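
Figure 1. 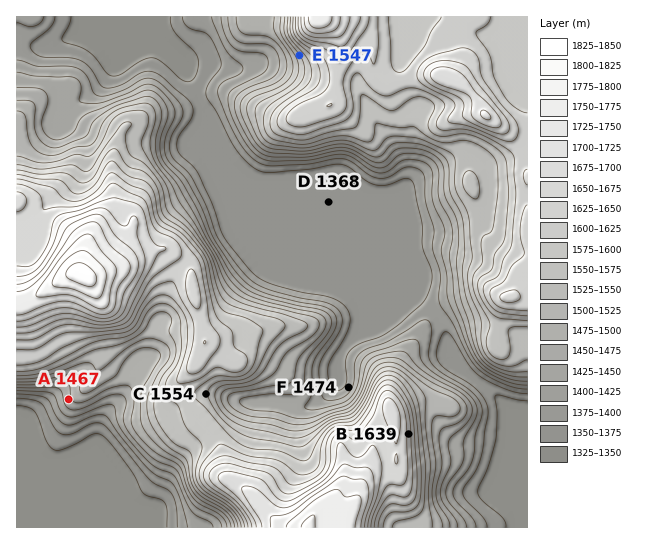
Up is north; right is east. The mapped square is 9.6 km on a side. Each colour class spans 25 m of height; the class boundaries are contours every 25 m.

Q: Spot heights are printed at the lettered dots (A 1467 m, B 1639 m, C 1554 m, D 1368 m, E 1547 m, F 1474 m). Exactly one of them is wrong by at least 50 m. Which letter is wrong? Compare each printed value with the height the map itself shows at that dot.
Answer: F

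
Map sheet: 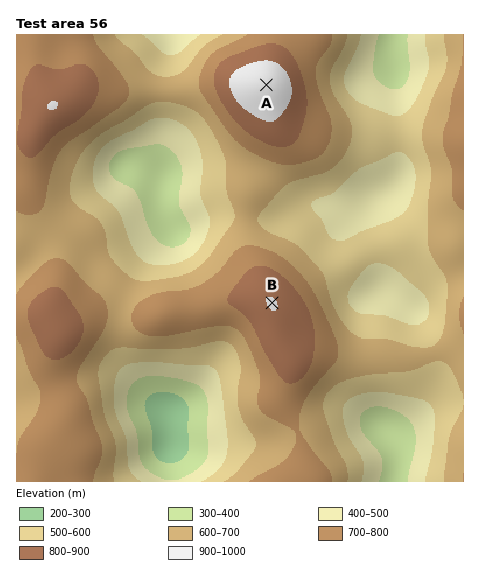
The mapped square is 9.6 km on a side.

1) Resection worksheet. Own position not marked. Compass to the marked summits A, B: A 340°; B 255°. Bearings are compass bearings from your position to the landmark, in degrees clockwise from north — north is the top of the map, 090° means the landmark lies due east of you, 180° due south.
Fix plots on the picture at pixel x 339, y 285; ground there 550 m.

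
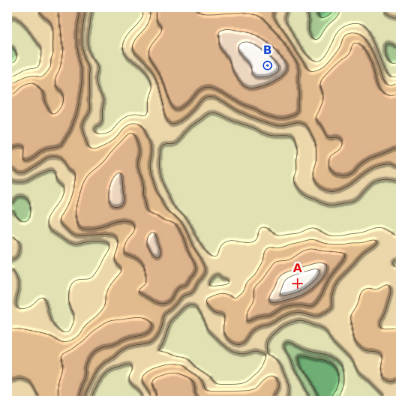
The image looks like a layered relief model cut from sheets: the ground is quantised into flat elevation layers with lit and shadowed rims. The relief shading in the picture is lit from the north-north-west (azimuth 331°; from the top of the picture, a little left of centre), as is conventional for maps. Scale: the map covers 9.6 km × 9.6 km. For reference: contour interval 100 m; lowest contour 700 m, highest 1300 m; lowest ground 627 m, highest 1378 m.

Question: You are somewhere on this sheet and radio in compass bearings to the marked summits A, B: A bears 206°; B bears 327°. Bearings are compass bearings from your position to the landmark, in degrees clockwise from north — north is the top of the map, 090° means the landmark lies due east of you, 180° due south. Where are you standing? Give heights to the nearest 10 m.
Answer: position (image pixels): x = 345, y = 185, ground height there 1010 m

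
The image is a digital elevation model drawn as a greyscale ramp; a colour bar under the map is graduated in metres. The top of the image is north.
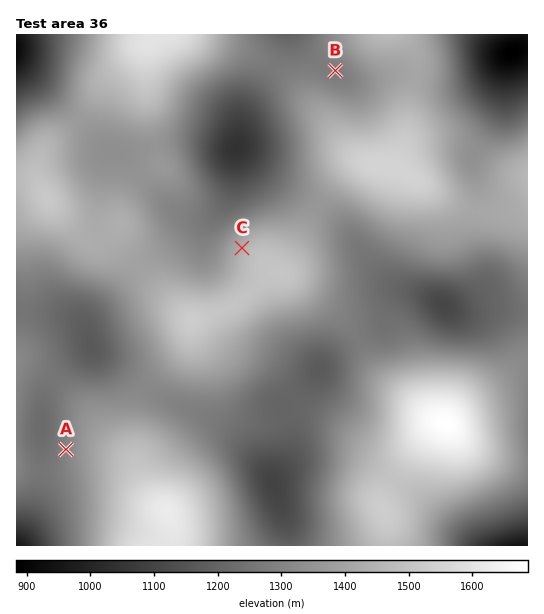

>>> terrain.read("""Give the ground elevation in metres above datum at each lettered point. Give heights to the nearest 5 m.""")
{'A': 1295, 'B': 1275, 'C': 1440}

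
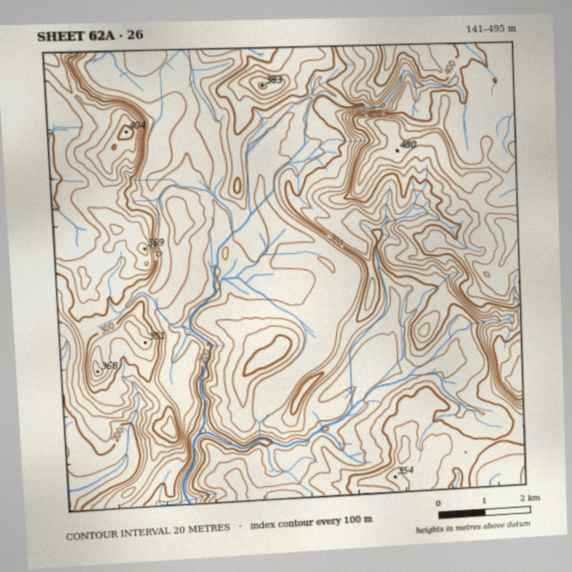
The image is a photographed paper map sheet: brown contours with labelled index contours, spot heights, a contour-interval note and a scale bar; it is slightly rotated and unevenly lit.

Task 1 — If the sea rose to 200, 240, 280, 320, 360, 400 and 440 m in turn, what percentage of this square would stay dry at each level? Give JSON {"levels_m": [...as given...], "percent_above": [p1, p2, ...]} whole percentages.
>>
{"levels_m": [200, 240, 280, 320, 360, 400, 440], "percent_above": [97, 83, 54, 32, 20, 13, 5]}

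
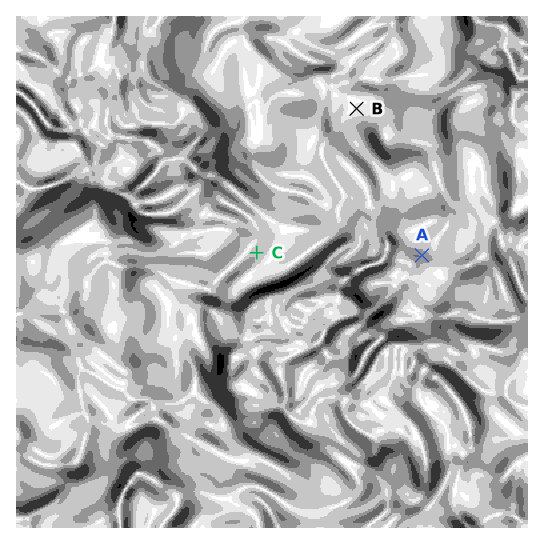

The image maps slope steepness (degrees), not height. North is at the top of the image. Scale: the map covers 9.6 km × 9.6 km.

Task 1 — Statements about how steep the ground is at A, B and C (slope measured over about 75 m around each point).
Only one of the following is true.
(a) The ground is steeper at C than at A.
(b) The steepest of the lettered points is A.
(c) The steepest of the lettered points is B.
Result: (b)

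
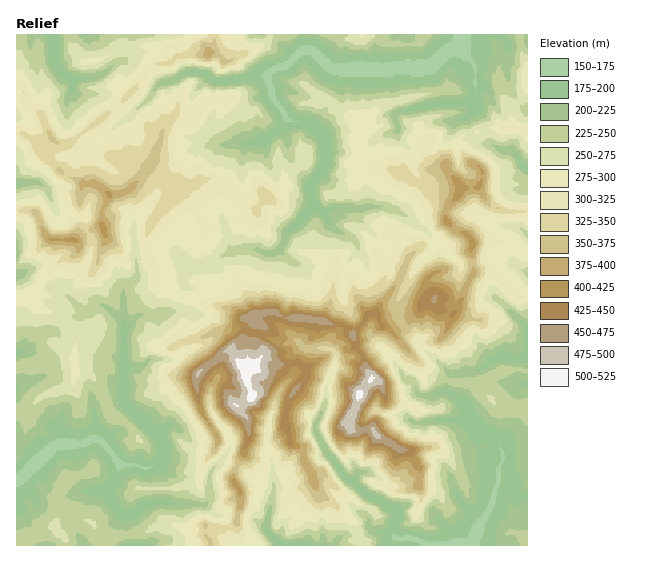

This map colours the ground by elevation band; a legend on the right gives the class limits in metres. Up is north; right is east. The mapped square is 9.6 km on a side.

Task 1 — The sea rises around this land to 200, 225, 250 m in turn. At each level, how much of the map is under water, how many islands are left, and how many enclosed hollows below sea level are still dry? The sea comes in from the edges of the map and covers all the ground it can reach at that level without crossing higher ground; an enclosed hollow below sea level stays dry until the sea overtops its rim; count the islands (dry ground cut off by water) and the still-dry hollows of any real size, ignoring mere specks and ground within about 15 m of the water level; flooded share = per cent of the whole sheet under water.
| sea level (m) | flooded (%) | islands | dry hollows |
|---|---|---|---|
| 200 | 12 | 0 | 0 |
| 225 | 23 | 0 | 0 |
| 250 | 38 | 0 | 0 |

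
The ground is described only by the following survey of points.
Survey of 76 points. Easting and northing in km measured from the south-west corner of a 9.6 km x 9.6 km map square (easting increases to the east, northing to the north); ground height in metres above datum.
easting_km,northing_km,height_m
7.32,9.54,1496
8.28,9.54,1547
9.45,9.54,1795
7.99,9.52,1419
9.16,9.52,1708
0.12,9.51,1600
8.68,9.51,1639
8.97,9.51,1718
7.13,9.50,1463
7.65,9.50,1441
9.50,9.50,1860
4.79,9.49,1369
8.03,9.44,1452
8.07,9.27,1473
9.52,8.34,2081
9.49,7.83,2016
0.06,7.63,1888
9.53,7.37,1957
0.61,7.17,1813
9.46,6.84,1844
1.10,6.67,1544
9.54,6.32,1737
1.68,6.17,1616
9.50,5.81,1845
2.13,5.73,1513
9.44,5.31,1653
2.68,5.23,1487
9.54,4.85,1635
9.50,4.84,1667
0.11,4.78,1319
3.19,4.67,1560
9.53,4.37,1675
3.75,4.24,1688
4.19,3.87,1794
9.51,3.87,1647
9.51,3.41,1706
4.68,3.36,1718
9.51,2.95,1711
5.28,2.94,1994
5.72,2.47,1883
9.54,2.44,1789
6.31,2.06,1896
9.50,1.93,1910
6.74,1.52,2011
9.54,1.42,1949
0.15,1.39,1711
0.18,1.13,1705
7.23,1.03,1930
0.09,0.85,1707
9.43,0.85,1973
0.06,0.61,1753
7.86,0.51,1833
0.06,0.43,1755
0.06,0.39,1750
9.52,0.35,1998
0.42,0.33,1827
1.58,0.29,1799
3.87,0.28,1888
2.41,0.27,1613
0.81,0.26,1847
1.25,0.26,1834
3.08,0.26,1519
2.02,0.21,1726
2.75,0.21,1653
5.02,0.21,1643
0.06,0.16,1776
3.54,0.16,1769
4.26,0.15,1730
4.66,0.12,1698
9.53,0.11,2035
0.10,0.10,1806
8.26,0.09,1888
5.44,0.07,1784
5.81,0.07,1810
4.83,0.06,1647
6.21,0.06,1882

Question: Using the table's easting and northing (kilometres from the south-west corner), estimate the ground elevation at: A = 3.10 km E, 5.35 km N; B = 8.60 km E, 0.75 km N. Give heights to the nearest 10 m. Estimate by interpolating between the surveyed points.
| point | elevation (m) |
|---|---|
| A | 1600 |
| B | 1860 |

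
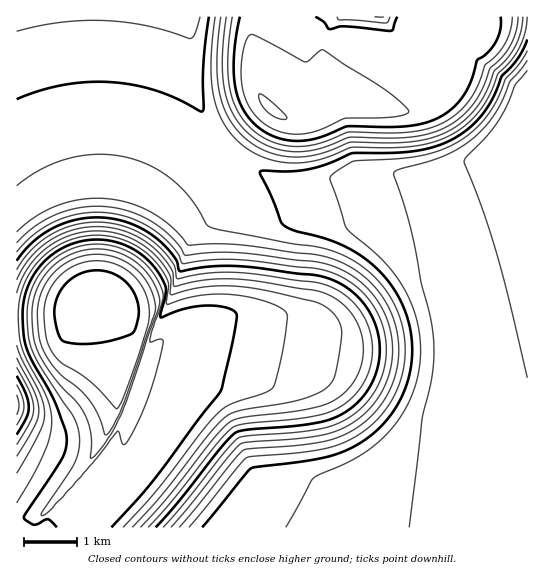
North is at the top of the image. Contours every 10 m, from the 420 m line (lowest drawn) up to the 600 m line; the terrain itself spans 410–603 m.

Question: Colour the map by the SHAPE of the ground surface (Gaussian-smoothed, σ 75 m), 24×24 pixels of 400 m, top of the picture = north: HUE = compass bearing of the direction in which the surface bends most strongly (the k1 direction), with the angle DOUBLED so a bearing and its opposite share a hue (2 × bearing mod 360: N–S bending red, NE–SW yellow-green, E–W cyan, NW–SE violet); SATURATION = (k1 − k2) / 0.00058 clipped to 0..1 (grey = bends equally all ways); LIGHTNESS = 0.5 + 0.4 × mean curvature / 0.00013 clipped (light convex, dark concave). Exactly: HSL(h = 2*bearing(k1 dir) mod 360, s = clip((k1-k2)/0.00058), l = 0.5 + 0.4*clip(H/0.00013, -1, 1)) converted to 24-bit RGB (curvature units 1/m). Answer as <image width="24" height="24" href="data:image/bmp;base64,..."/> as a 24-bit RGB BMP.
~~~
<image width="24" height="24" href="data:image/bmp;base64,Qk32BgAAAAAAADYAAAAoAAAAGAAAABgAAAABABgAAAAAAMAGAAATCwAAEwsAAAAAAAAAAAAA4tHqbbHWiq2so5GWx6S0vJyrmIuSZXx1QGRZQ2RbeX58f4B/f4B/f4B/f4B/f4B/f4B/f4B/f4B/f4B/f39/f39/f39/f39/cH12zqi0LZpLnX6KnoqSx6a0up6pk4eNXXVwPF9WT2xkfX99f4B+foB+foB/f4B/f4B/f4B/f4B/f4B/f4B/f39/f39/f39/noWHbHly5LnFG2U6nIiFnIqQyKexspefiX2HU2xnNlBKWVtFaWlKZ2pLZm5PZnRbdHxyfoB/f4B/f4B/f4B/f39/f39/f39/wZykjHdza2Nh9svKH1VAiIaCp5CWxaOtqI2Wd3B7LSc2XVxIbm5PbnJQa3dQWHRJRGpDW3RhfH9+f4CAf4CAf4CAf39/f39/tIaMtnR7bGRfq5R/ov0wZ3x5g4GBtJefwJupnHONTzhddnyCfoqAhYyBjpaDepVzWYVhRG5XWXNrfn9/f4CAf3+Af3+Af39/TjkmsXtKlI9pe45x+efSCyIogYGAiIODuJiouX+2g3OtkZSymZy1nZ21r6u3pq2qh5yQW4Z7QmtpbXl6f3+Af3+Af3+Af39/ZmRMrrd4l62Dfp6D5t/IAGqGfYCAgYKAiIKDn4mklpCxlJazlZexlpWxsqS8xLS+rqiqeZSXTGx4U2Vwfn+Af3+Af3+Af39/ioqawtG2nLygi6eajJKG/8JcPVNggoKAgoGAgYCAgYCBgICBgIGBfX6Ag4CEt6Sivbezj5afV2aCSFJrfX1/f3+Af3+Af3+AtLS/4efcn7SlhIqJgoGB+eXSBhwth4KFgoGAgYGAgYGBgIGBgIGBfH1/fn+ApqqXv8G0lZWhXFqFR0ZrfHx/f3+Af3+Af3+AtrWo3d7GmZmMg4KEg4KF7OPUAC07q5K3nY+jioaQhYSKg4SJhISKfn6Ih5KTq8CvsrqxlIqdaFR/V0psfX1/f3+Af3+Af3+AuLvA5d/YpZiUg4KEg4WGws+4+MrLBh0tuarEsqnFqKXDoqPCnqDAnpy+sr3Gs7+9qKCnk2+Ta0hza1tzf3+Af3+Af3+Af3+ApbG03dTV3MjVpp60qr7C1+Xc6uThAhcxmJOenpqnm5iplJSoi4ujkY6kqKqupJqZlneCflNvakVlfHZ9f3+Af3+Af3+Af3+AdKKXtr+62tLa29jk193iytHQs6GrGhJISmlSgIVrhIRvf31ud3RqfXxrlIpxi25jek9TakRSeWlzf3+Af3+Af3+Af3+Af3+AQX1cb6B0o7CcuLmut7KqqpCMlllpXCtOMkMrYWhCZ2lEZ2VEYV9CZWZFcWdHa1REbU9Ne29xf3+Af3+Af3+Af3+Af3+Af3+ALVo2O201ZYVIiZFTjntQfVNBYi4wYTlGeHRtdnlodndjdnVjd3VldndleHRnfHdyf35+f3+Af3+Af3+Af3+Af3+Af3+Af3+Ab3xvTGhESFwwVlosWk8tX0c1clhVgHx8goGBgYGBgYGBgYGBgX9/gH9+gH+AgICAgH+Af3+Af3+Af3+Af3+Af3+Af3+Af3+AgYGBgYGBf4B8fn52f314gYB/goGBgoGBgoGBgYGBf3d4bFNKWEkuU1MoSFcuU2NFamVOZmNFY2ZFZW5Sc3pufn9/f3+Af3+AgYGBgYGBgYGBgYKBgoKBgoGBgoGBgoGBgYGBe2x0VCczazYwk3ZWmppncYZTJi0dRT4kV1ItW18uRFclJ0UbNFs2dHx3f3+AgYGBgYGBgYGBgYGBgYGBgYGBgYGBgYGBf3p/VSlNhEVnvKqw1t7j2tnp0sXcd1Sul5m6qqvHubXMuq7CgaR7LWg8JE07dn18gIGBgYGBgYGBgYGBgYGBgYGBgYGBgYGBZ1JwWixjt6O33Ovjobe7joufqZW1q5/PsbXUra/PtrHR283k7d7qn7arKWFYOV5fgIGAgYGAgYGBgYGBgYGBgYGBgYGBgYCARDNbZUyBz9rJrMKngICDg32Cf32Af4OCgYCBgX+AgX+AhYCCw6Wx7N3eY4aOESIigIGAgIGAgYGAgYGAgYGAgYGAgYGAf36AMChPaGGI2+HJmp+Nf4CCgHaLh4KEf4CAgH+AgH6AgXp7goF9hYGA3bGpp0lSO3JagIGAgIGAgIGAgYGAgYGAgYGAgYGAfX1/JyVLZ2mJ3uHElJWHgICAa3h6p4eihYSOhIaRhniRkIh4f4KAf3Z+s5Wm7t3krsLCgICAgIGAgIGAgIGAgYGAgYGAgYCAfXx/JihLZ2yH397AlJOHgICAf4B/Up9nd7bNrLLbzjHTtqief32Be4KEgYJ/zbux6OTd"/>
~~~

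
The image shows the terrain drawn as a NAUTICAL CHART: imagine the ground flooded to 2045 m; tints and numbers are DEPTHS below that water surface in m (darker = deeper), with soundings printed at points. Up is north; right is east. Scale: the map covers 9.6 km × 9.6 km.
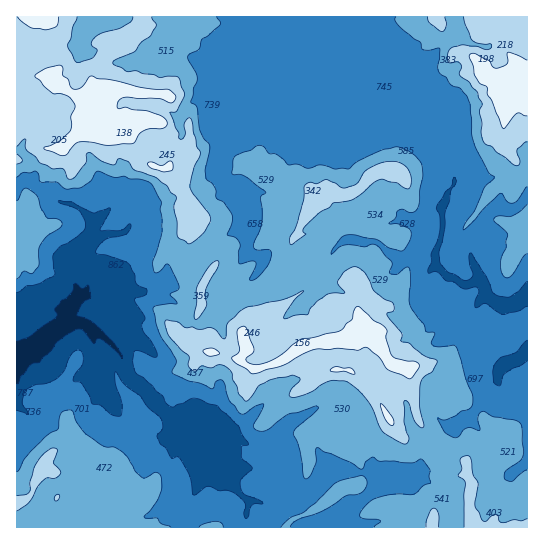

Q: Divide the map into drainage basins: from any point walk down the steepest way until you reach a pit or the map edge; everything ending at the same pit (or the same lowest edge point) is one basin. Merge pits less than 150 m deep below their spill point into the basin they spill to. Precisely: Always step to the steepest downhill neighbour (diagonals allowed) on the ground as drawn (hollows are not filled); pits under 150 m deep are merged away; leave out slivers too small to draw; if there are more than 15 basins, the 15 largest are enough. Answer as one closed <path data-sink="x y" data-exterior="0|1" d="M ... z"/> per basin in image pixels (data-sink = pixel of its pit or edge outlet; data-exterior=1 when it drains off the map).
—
<path data-sink="21 353" data-exterior="0" d="M189 16l-173 1 0 510 454 1 1-46-4-7 0-12-30-15-8-14-9-11-4-9-7-44-18-7-20-31-18 7-27 1-23 7-4-10-19-16-7-10-18 2-9 10-1-5-12-18-16 5-15-1 1-18-14-9-6-14 1-12 7-16 2-20-13-29-3-12-8-7-11 1-16-7-13-29-11 4-25 0-13-3 0-20 5-8 2-7 12-10 18-1 24 6 14 0 11 3 2-2 11-19 0-8-6-13 14-17z"/><path data-sink="527 297" data-exterior="1" d="M471 16l-281 0-3 21-14 17 6 13 0 8-11 19-2 2-11-3-14 0-24-6-18 1-5 3-9 10 0 4-6 12 0 13 4 5 10 1 25 0 12-5 1 8 11 22 16 7 11-1 8 7 3 12 13 29-2 20-7 16-1 12 6 14 14 9-1 18 15 1 16-5 12 18 1 5 9-10 18-2 6 9 20 17 4 10 23-7 27-1 18-7 16 27 6 5 16 6 7 44 4 9 9 11 4 11 34 18 0 12 4 7 0 45 56 1 1-74-10-2-6-5 1-10-4-8-16-1-28-26-8-11-9-29 8-23 26-16 15 4 12 0 19-6 0-159-11-1-13-16 3-44 8-12 0-6-5-2-12 2-9-3-6-5-4-13-4-4 4-13 0-11-7-12z"/><path data-sink="527 351" data-exterior="1" d="M527 321l-18 6-12 0-15-4-26 16-8 23 9 29 8 11 28 26 16 1 4 8-1 10 11 6 5 0z"/>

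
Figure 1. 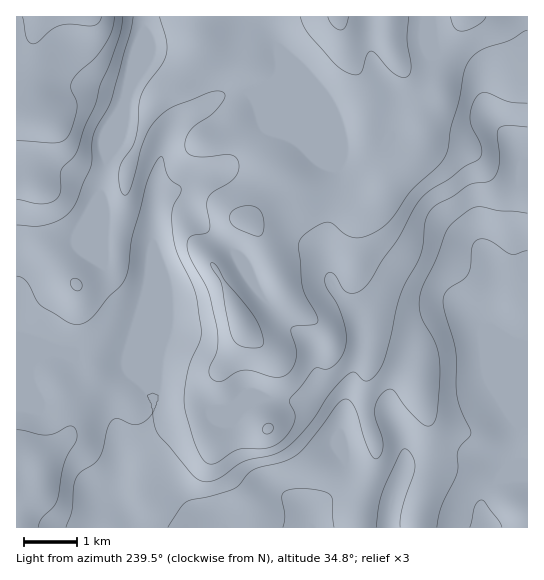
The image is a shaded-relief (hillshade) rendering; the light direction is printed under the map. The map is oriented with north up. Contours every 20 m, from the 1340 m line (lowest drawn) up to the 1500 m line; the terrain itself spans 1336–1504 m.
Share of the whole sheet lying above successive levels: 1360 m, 91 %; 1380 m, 81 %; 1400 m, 71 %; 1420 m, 54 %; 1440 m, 34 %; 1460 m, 8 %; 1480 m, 3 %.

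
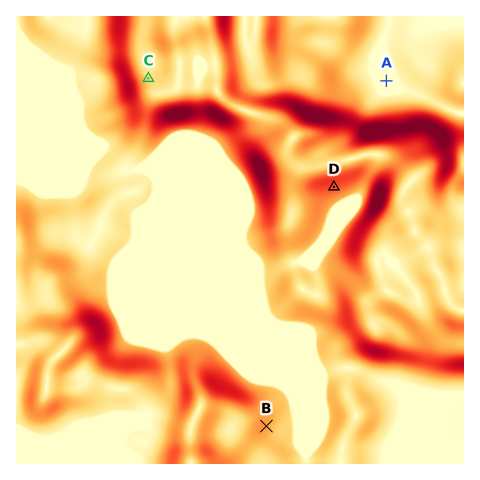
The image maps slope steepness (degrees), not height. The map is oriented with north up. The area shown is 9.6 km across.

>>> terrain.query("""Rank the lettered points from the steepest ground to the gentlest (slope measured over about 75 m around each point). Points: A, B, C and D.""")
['D', 'B', 'C', 'A']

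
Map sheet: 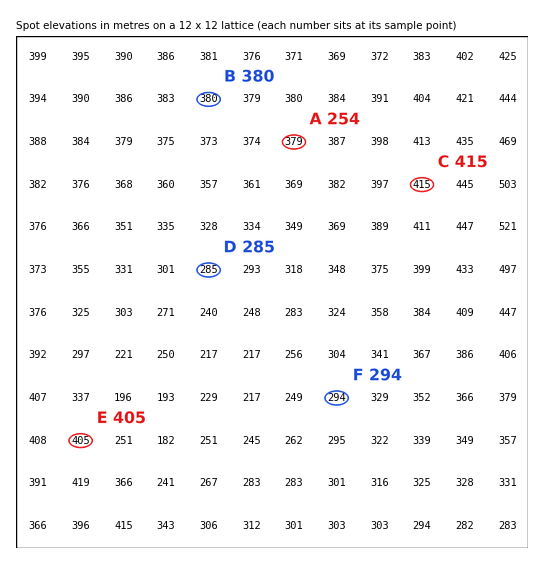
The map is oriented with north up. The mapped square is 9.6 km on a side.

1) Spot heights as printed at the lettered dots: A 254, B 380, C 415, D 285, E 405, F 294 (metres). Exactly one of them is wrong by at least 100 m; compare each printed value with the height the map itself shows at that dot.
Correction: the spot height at A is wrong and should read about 379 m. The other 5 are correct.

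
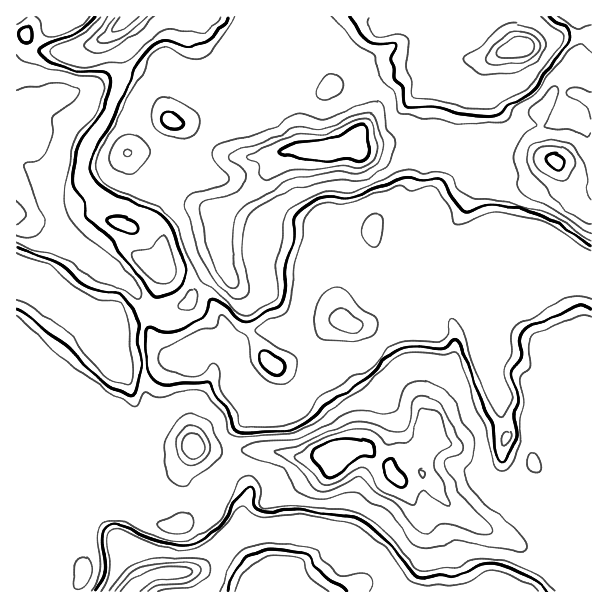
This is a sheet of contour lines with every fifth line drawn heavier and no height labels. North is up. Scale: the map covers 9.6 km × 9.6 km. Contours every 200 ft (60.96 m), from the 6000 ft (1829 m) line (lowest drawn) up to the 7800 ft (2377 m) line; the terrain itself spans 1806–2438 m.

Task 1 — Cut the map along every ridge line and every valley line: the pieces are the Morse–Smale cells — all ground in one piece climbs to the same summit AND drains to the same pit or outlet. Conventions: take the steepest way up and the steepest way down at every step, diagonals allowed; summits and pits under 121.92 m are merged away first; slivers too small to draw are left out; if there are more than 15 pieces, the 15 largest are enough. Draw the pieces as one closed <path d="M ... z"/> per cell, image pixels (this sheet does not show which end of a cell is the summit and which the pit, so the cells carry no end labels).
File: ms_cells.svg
<path d="M456 272l-18 2-22 12-14 3-6 14-16 16-9 5-21 1-8-5-7 4-10 12-3 20-4 7-5 17-15 15-4 10-12 9-22 0-17 8-7 7-4 9 0 15 11-3 29 0 25 7 24 0 15-6 5 1 13-4 12 0 11 12 13 8 3-5 24-7 6-5 15 43 11 11 28 19 12 6 6-1 21-25 6-10 2-14 8-9 2-6 11 3 4-4 9-17 20-21-13-48 14-11 13-4 0-85-5-2-12 0-45 14-50 4-18-18z"/><path d="M434 140l-21 6-35-1-21 3-6-6-16 8-27 1-17-3-7 3-18 23-2 8-9 8-25 15-7 8-1 39 4 15-17 9-15 14-4 10-19 14-12 2-6-3-5 8 1 10-6-5-18 0-9 4-7 8 0 3 5 6 4 13 2 2 23 0 19-4 27 0 3-4 6-4 20 2 18 19 4 15 4 7 22 22 16-1 6-4 6-5 4-10 15-15 5-17 4-7 2-15 4-11 7-6 7-4 8 5 21-1 9-5 18-20 4-6-4-18-22-29-3-7 0-11 5-4 30 2 16-16 12-24 3-10 0-15 6-12z"/><path d="M288 16l-272 1 0 16 8 1 12 15 9 3 29 0 22-9 16-10-2 3 11 24 0 24-17 38-18 25-4 17 0 12 4 9 17 13-5 12 0 11 34 31 26 17 2 12-4 16 0 11-4 4 3 2 16 0 19-14 4-10 15-14 17-9-4-15 0-36-19-10-39-13-15-7-10-9-12-24 37-1 15 4 36-2 16 3 27 0 20-3 13-6 11 2-2-18 1-25 5-9 14-2 11-9-14-11-27-28-9-4-11 5-4-1 23-18z"/><path d="M366 448l-12 0-13 4-5-1-15 6-24 0-25-7-29 0-9 2-2 4 3 8 0 10 13 18-6 18-1 20 46-2 30 2 24 6 19 11 22 19 9 15 4 11 197-1-1-55-15 0-7-4-4 8-13 14-12-6-24-4-39-20-28-19-11-11-4-12-32 0-13-16-12-6z"/><path d="M591 16l-301 0-1 14-23 18 4 1 11-5 9 4 27 28 14 11-11 9-14 2-5 9-1 25 1 15 2 3 32 0 16-8 6 6 21-3 35 1 16-6 5 0 10 8 6-7 4-13 9-42 19-25 28-12 15-1 35-11 31-3z"/><path d="M18 277l-2 1 0 85 10 9 25 36 9 6 8 0 12 7 21 6 13 22 1 12 17 11 11 4 24-1 11-8 16-21 25 8 12 0-1-10 6-15 16-13 12-3-20-20-4-7-4-15-15-17-9-4-14 0-6 4-3 4-27 0-19 4-23 0-5-6-1-9-5-6-34-34-21-12-13-13z"/><path d="M110 34l-8 6-28 12-35-2-11-9-4-7-8 1 0 73 14 2 2 15 0 9-4 10-5 6-7 2 0 63 11 3 92 58 13 11 8 16 12 10 4-5 0-11 4-16-2-12-18-11-42-37 0-11 5-12-17-13-4-9 0-12 4-17 18-25 17-38 0-24z"/><path d="M17 433l-1 76 11 1 11 4 9 0 3-7 7-5 15 2 7-10 8-6 12 2 30 10 1 6-9 21-1 13 21 42 9-6 11-4 24 0 18-4 39-41 0-17 6-18-13-18 0-10-4-10-12 0-25-8-2 6-19 20-12 4-18 0-35-19-19-6-15-1-20 2-12-2z"/><path d="M486 145l-12 0-12 7-18-2-4 5-1 21-6 18-9 16-10 12-6 4-30-2-5 4 1 15 23 29 5 16 14-2 18-10 10-4 12 0 12 10 1-10 5-11-4-10 9-10 9-5 30-1 9-3 9 0 7 6 6 0 11 4 12 19 4 14 15 2 1-62-7-1-13-9-12-11 0-21-2-9-10-6-29-4z"/><path d="M591 34l-31 3-35 11-15 1-28 12-19 25-9 42-9 21 8 3 9 0 12-7 12 0 66 15 6 4 2 9 0 21 12 11 13 9 6 0z"/><path d="M93 488l-12 4-9 12-15-2-7 5-3 7-9 0-11-4-11 0 1 82 114 0 9-11-20-41 1-13 7-17 2-9z"/><path d="M287 528l-24 0-23 2-33 35-13 6-13 2 3 18 210 0-3-10-9-15-31-25-25-9z"/><path d="M21 216l-5 0 1 61 24 5 13 13 21 12 33 33 4-7 7-5 24-2 5 3 0-8 4-7-12-11-8-16-7-7-42-28-39-22z"/><path d="M581 426l-23 21-9 17-4 4-11-3-2 6-8 9-2 14-6 10-11 15-13 13 24 12 24 4 12 6 13-14 4-8 7 4 16 0 0-105z"/><path d="M281 152l-23 5-27 0-16-3-36 2-15-4-37 1 9 20 8 9 20 11 39 13 19 11 8-12 25-15 9-8 6-12 7-8z"/>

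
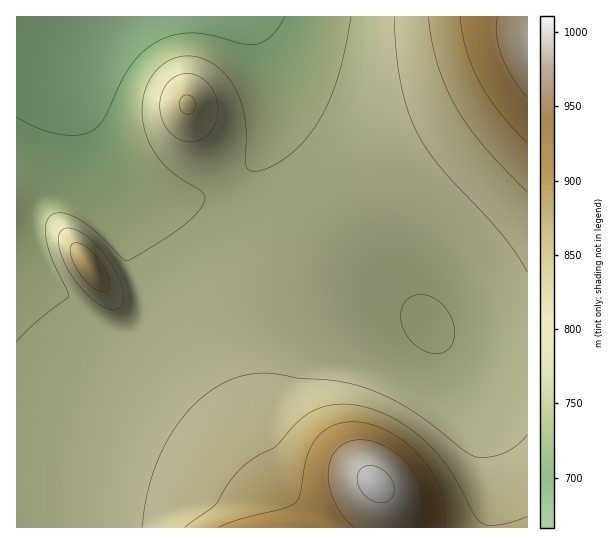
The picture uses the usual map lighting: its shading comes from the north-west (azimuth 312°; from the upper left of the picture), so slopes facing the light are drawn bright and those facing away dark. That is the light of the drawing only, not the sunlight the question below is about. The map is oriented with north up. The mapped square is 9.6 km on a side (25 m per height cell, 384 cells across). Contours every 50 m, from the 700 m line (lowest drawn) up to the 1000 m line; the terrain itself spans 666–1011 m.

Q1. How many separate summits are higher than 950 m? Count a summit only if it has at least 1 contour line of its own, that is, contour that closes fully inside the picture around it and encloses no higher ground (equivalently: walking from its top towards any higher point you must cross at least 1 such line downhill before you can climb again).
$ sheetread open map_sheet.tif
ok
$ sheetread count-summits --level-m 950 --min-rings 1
1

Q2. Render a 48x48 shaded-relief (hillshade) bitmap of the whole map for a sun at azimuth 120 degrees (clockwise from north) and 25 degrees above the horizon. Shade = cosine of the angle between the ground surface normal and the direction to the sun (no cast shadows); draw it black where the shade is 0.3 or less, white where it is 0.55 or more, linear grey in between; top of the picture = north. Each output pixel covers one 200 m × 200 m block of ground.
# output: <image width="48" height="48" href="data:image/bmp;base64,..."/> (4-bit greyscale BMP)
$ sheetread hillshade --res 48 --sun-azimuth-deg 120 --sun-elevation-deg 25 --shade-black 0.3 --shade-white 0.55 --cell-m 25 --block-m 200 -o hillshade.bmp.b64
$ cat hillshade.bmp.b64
<image width="48" height="48" href="data:image/bmp;base64,Qk32BAAAAAAAAHYAAAAoAAAAMAAAADAAAAABAAQAAAAAAIAEAAATCwAAEwsAABAAAAAAAAAAAAAAABEREQAiIiIAMzMzAERERABVVVUAZmZmAHd3dwCIiIgAmZmZAKqqqgC7u7sAzMzMAN3d3QDu7u4A////AHd3d3ZmZlQzIRERIjRVZmd4mrzMy5hmVXd3d3ZmZmVUMyIiM0RERVZ4m8zdy6h2VXd3d3ZmZmZVVURERFVUREVomszdy6h2ZXd3d3ZmZmZVVVVVVVVDM0VnmrzMy5h2Znd3d3ZmZmZlVVVVVVQzIjRXirzMuph2Znd3d3ZmZmZmVVVVVVQyIiNWiau7uodmZnd3d3dmZmZmVVVVVVMiESNGeJqqqYdmZnd3d3dmZmZmZlVVVUMhESNFeJmpmHZmZnd3d3dmZmZmZmZmZUMhESNFZ4mZh3ZmZnd3d3d2ZmZmZmZmZlMiESNFZ4iId2ZmZnd3d3d2ZmZmZmZmZlQyIiNFZ3iHd2ZmZnd3d3d3ZmZmZmZmZmVDMzRVZ3d3d2ZmZnd3d3d3ZmZmZmZmZmZUREVWd3d3d2ZmZnd3d3d3dmZmZmZmZ3ZlVVZnd3d3d2ZmZnd3d3d3d2ZmZmZnd3d3Znd3d3d3d2ZmZnd3d3d3d3ZmZnd3d3d3d3eIiHd3d2ZmZnd3d3d3d3d3d3d3d3d3iIiIiId3d2ZmZnd3d3d3d3d3d3d3d3d4iIiIiId3d3ZmZnd3d3d3d3d3d3d3d3d4iIiIiIh3d3ZmZnd3d3eJmHd3d3d3d3eIiIiIiIh3d3ZmZnd3dmaLyXd3d3d3d3eIiIiIiIh3d3ZmZnd3ZUa+2Xd3d3d3d3eIiIiIiIh3d3dmZnd2UjffyXd3d3d3d3eIiIiIiIh3d3dmZnd1IDruuGZnd3d3d3d4iIiIiIiHd3dmZndjAFvsl2Zmd3d3d3d4iIiIiIh3d3dmZndQAGvKdmZmZ3d3d3d3iIiIiIh3d3d2ZnYwAnqodmZmZnd3d3d3eIiIiIh3d3d2ZoYgBHmHZmZmZnd3d3d3d4iIiId3d3d2ZoYgJXd2ZmZmZ3d3d3d3d3iIiHd3d3d2ZodDRndmZmZnd3d3d3d3d3d3d3d3d3d2ZodlZndmZmZ3d3d3d3d3d3d3d3d3d3dmZoh3d3dmZmZ3d3d3d3d3d3d3d3d3d3dmZnd3d3dmZmZ3iIh3d3d3d3d3d3d3d2ZmZnd3d3ZmZmZ4iZiId3d3d3d3d3d3dmZmZnd3d3ZmZmZ4mqmYd3ZmZ3d3d3d2ZmZmZnd3d3ZmVVV4q7qph3ZmZmZ3dmZmZmZmZnd3d3ZlVEVorMuph3ZmZmZmZmZmZmZmZnd3d3ZlQzNYvNy6h3ZmZmZmZmZmZmZmZnd3d3ZUMhI3rd26h3ZmZmZmZmZmZlZmZnd3d3ZUMQAVnNy6h3ZmZmZmZmZVVVVVZoh3d3ZUIQADe8y5h2ZmZmZmZVVVVVVVVoiHd3ZUMQACaaqph2ZmZmVVVVVVVVVVVYiId3ZkMQACR5mYd2ZmVVVVVVVVVVVVVYiId3dlQhASRniHdmZlVVVVVVVERERVVYiIh3dlQyIjRnd3dmZVVVVVVURERERFVYiIiHd2VDMzRWd2ZmZVVVVVVEREREREVYiIiHd2ZVREVmZmZmVVVVVVRERERERERIiIiId3ZlVVVmZmZmVVVVVUREREREREVQ=="/>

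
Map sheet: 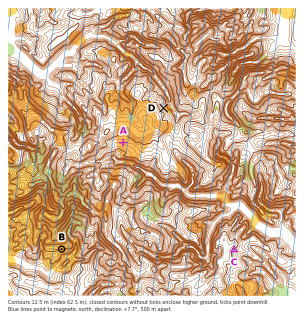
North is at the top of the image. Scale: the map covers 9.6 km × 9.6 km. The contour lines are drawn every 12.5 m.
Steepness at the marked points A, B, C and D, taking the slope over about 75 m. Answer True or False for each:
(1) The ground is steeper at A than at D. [False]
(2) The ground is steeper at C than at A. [True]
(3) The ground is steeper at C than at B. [False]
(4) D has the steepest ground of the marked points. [False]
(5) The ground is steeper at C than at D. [False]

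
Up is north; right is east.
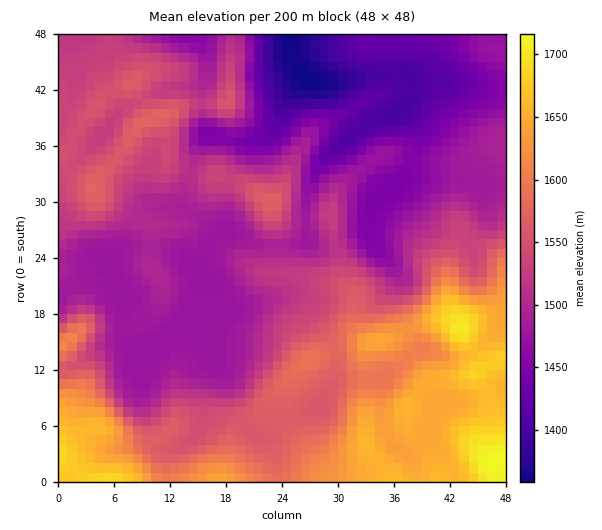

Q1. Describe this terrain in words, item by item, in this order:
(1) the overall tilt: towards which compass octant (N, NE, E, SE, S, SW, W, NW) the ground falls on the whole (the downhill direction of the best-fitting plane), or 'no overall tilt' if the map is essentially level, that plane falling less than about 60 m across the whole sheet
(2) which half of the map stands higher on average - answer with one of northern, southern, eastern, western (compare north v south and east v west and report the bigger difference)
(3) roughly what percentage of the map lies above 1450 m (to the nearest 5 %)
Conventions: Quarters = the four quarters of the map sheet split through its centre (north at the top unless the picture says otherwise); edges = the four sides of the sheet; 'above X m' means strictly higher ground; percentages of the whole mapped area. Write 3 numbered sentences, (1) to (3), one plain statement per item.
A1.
(1) On the whole the ground falls towards the north.
(2) Taken as a whole, the southern half is higher than the northern.
(3) Ground above 1450 m makes up about 85 % of the sheet.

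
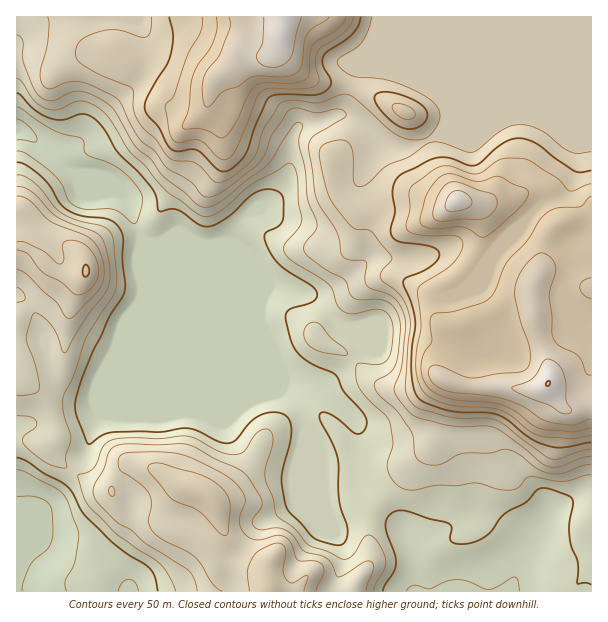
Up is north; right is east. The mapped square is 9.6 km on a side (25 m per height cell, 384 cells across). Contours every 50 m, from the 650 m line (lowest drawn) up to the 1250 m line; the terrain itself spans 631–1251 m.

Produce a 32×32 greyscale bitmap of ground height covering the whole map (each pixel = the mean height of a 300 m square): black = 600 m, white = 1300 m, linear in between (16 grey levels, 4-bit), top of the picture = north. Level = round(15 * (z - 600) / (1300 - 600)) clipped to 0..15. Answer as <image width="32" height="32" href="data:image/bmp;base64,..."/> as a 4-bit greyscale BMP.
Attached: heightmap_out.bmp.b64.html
<image width="32" height="32" href="data:image/bmp;base64,Qk12AgAAAAAAAHYAAAAoAAAAIAAAACAAAAABAAQAAAAAAAACAAATCwAAEwsAABAAAAAAAAAAAAAAABEREQAiIiIAMzMzAERERABVVVUAZmZmAHd3dwCIiIgAmZmZAKqqqgC7u7sAzMzMAN3d3QDu7u4A////ABIiMiNFZ3iIdmUyIiIiIzMRIjI0Vnd4h3VVQyMiIiMzERIzRWd3d4ZERUMzMzIiMxESNVZ3eHVUMzQzMzMzIjQRE1Zmd4h1QzM0QzMzMzI0ESRmZ4iIdUMzNERERERDNCNEVneId2VDMzRFVVVVRVREREZ3dmVVQzM0RVZVVWd3RVQ0RFVDREMzM0VmZmaJqUVTIiIjIjRDMzNFZ3d5vMxVQyIiIiIiMzM0V4mqvM3cZVMiIiIiIiIzRWeszM3e3GVUIiIiIiIjNERXvLu7zdxVVTIiIiIiI0RERqu7u8zMVWVCIiIiIjREREaru7vMzGZmUyIiIiIzRERGq7u7zMxWd2QiIiIiIzRWaKqqvMzMZ4h1IiIiIiNFZ4iaqqvMzHiIdCIiIiI1Vmd4iaqrzLt3d2QiIiIjRWZ3iZmqqry7d2VDIzNDMzRWeIm7u7qru3YyIiM0VTM0Z4iJvN3LqrtUIhEjVndUNGiIiavMu7qqQiIiNWeJhkRoh4iaqaqpmCEiI1aJmpdVeId3iIiZmYgSIjRomquoZWd3eId3iIh3I0NFeau7uXZmd5qYd3d3d0VVVomqzLqIiHiZh3d3d3dWd3iImszLu6iIh3d3d3d3VneIiJq83dyod3d3d3d3d1Z3iIiJrN3duYh3d3d3d3dmd3d4iavN7cuod3d3d3d3"/>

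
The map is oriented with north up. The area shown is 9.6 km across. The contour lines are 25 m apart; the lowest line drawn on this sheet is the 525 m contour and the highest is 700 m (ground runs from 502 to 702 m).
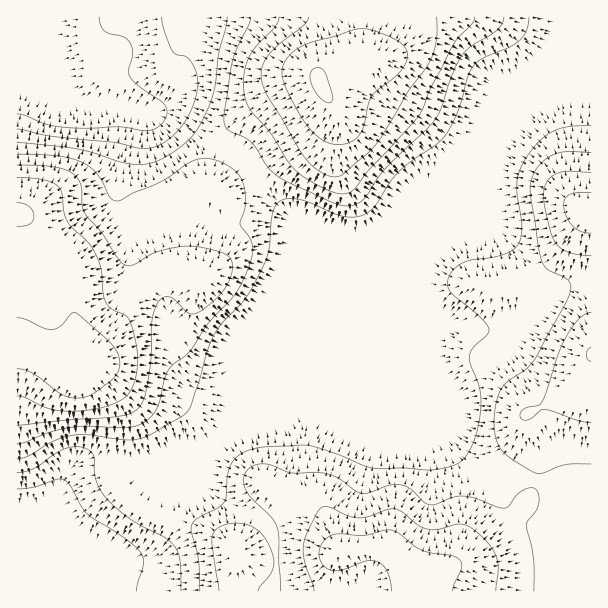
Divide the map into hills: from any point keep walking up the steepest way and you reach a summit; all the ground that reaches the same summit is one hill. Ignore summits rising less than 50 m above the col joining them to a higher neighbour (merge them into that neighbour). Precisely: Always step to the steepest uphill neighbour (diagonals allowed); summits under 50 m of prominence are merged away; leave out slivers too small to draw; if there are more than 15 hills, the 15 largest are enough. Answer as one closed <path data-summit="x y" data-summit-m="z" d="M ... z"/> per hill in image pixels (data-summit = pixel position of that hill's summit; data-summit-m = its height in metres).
<path data-summit="339 552" data-summit-m="664" d="M311 415l-17 0-28 12-36 7-32 14-34 3-20 9-18 3-16-3-27 2-15 9-20 45-12 18-9 8-3 1 9 4 13 13 4 10 1 22 539-1-37-94-8-15-66-13-15-11-20-22-40-16-78 0z"/><path data-summit="320 83" data-summit-m="702" d="M591 16l-574 0-1 71 20 7 18 0 33 12 27 0 30 8 26 1 36 24 18 9 15 4 11 12 18 28 24 24 2 9-4 6-4 30-48 116 0 15-10 22 0 2 165-164 69-30 26-4 2-2 0-40 9-45 3-6 38-41 12-8 9-3 18 6 13-1z"/><path data-summit="86 357" data-summit-m="689" d="M18 88l-2 1 0 454 7 1 4-2 9-8 12-18 8-16 10-24 8-10 16-6 20 0 9 3 25-3 18-9 39-5 16-11 17-31 4-12 0-15 45-107 11-51-26-27-18-28-11-12-15-4-18-9-36-24-26-1-30-8-27 0-33-12-18 0z"/><path data-summit="591 212" data-summit-m="660" d="M561 73l-21 11-38 41-3 6-9 45 2 45 44 54 8 15-2 15-20 17-19 9-17 0-24-6-18 0-9 3-204 86-7 6-7 15-9 8 26-10 32-6 28-12 17 0 15 5 82 1 36 15 20 22 15 11 66 13 8 15 38 95 1-512-13-1z"/>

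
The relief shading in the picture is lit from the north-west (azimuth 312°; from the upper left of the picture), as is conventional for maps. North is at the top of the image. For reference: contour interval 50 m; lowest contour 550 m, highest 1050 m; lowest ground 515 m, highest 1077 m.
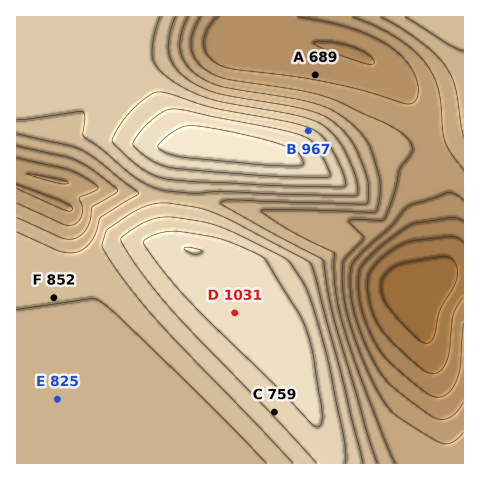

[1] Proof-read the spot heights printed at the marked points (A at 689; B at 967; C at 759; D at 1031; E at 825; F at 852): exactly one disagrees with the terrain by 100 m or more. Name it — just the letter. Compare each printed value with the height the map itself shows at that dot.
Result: C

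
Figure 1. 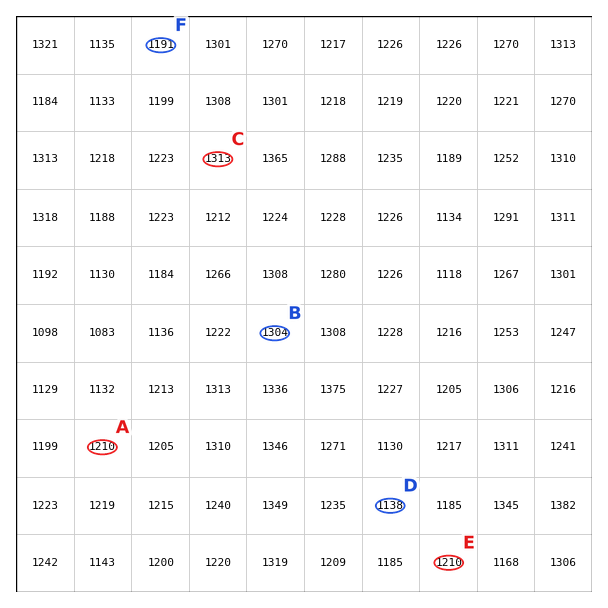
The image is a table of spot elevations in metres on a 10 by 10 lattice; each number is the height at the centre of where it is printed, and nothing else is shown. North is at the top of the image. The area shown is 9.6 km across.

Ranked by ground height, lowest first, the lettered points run A B C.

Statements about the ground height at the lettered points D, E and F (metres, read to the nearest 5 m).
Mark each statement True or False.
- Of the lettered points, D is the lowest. True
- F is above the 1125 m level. True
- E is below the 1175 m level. False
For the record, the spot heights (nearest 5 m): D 1140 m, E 1210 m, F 1190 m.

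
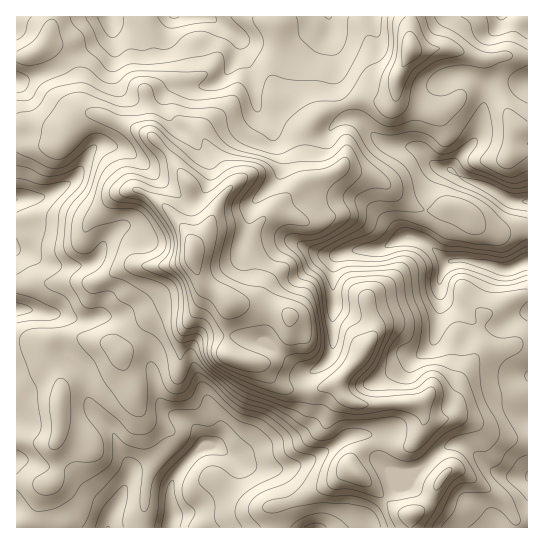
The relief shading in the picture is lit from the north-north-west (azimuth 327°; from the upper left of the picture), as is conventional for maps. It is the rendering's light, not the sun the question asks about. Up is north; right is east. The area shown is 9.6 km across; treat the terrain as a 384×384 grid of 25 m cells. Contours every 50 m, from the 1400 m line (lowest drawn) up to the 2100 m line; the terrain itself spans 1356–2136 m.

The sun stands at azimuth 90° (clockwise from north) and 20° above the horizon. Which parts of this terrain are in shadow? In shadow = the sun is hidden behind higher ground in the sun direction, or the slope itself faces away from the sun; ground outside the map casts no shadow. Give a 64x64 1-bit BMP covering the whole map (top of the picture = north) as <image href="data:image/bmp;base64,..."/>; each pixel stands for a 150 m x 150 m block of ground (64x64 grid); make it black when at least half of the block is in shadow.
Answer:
<image width="64" height="64" href="data:image/bmp;base64,Qk0+AgAAAAAAAD4AAAAoAAAAQAAAAEAAAAABAAEAAAAAAAACAAATCwAAEwsAAAIAAAAAAAAA////AAAAAAAAAAAAAAYAAAAAAAAABgAAAAAAAAAAAAAAAAAAAAAAAAAACAAAAAAAAAAAAAAAAAAAAAAAAAAAAAAAAAACAAAAAAAAAAMAAAAAAAAAAAAAAAAAAAAAAAAAAAAAAAAAAAAAAAAAAAAAAAAAAAAAAAAAAAAAAAAAAAAAAAAAAAAAAAAAAOAAAAAAAAAB4AAAAAAAAAHgAAAAAAAAA+AAAAAAAAAHwAAAAAAAAAeAAIAAAAAAB4AAgAAAAAATgACAAAAAADGAAIAAAAAAOAAAAAAAAAA4AAAAAAAAADwAAAAAAAAAPAAAwAAAAAB8AACABgAAAHwAAIAGAAAAfAAAAAAAAAA4AAAAAAAAAPgAAAAAAAAB+AAAAAAAAAH4AAAAAAAGAfgAAAAAAAYB8AAAAAAABgHgAAAAAAAAAcAAAAAAAAABgAAAAAAAAOAAAAAAAAAD4AAAAAAAAAHgAAAAAAAAAOAAAAAAAAAAQAAAAAAAAAAAAAAAAAAAAAOAAAAAAAAAAwAAAAAAAAAAAAAAAAAAAAAAAAAAAAAAAAAAAAAAAAAAAAAAAAAAAAAAAAAAAAAAAAAAAAAAAAAAAAAAAAAAAAAAAAACAAAAAAAAAAYAAAAAAAAABwAAAAAAAAAHAAAAAAAAAAeAAAAAAAAABwAAAAAAAAAHAAAAAAAAAAYAAA=="/>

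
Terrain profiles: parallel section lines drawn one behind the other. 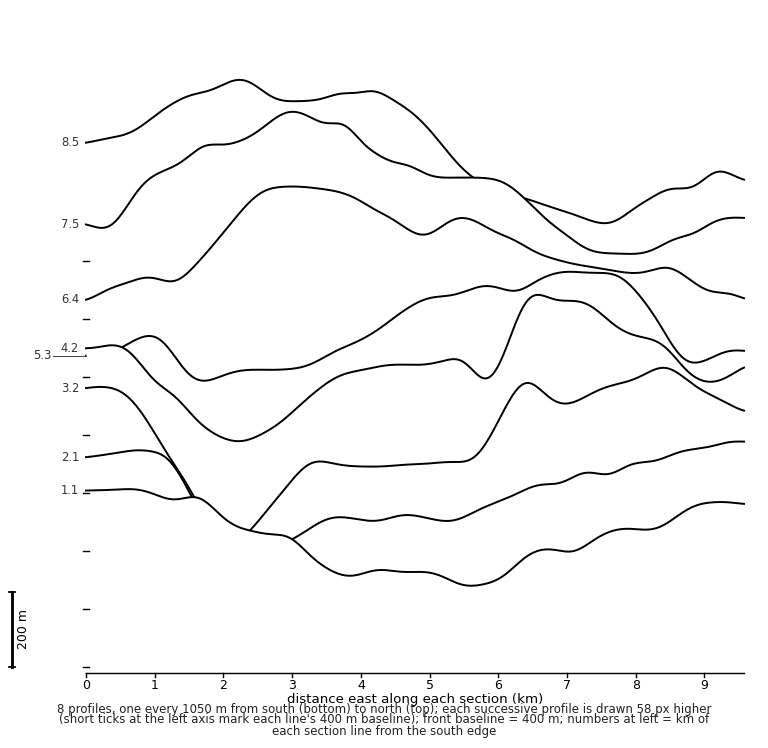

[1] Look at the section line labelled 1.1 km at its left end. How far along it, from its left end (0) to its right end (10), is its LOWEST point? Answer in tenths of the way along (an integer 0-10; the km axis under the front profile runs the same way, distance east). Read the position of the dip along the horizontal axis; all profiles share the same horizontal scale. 6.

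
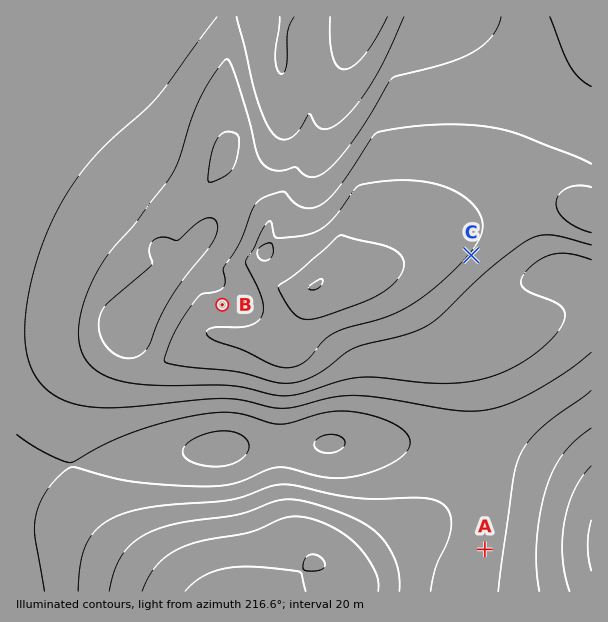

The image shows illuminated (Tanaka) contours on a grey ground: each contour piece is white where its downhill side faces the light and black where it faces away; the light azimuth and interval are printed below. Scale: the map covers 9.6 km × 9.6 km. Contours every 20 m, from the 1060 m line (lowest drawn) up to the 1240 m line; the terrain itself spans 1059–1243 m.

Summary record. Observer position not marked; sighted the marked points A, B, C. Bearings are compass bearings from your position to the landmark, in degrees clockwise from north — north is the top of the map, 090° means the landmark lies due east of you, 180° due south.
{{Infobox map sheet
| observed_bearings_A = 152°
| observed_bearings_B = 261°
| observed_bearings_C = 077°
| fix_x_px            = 344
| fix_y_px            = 285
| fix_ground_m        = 1070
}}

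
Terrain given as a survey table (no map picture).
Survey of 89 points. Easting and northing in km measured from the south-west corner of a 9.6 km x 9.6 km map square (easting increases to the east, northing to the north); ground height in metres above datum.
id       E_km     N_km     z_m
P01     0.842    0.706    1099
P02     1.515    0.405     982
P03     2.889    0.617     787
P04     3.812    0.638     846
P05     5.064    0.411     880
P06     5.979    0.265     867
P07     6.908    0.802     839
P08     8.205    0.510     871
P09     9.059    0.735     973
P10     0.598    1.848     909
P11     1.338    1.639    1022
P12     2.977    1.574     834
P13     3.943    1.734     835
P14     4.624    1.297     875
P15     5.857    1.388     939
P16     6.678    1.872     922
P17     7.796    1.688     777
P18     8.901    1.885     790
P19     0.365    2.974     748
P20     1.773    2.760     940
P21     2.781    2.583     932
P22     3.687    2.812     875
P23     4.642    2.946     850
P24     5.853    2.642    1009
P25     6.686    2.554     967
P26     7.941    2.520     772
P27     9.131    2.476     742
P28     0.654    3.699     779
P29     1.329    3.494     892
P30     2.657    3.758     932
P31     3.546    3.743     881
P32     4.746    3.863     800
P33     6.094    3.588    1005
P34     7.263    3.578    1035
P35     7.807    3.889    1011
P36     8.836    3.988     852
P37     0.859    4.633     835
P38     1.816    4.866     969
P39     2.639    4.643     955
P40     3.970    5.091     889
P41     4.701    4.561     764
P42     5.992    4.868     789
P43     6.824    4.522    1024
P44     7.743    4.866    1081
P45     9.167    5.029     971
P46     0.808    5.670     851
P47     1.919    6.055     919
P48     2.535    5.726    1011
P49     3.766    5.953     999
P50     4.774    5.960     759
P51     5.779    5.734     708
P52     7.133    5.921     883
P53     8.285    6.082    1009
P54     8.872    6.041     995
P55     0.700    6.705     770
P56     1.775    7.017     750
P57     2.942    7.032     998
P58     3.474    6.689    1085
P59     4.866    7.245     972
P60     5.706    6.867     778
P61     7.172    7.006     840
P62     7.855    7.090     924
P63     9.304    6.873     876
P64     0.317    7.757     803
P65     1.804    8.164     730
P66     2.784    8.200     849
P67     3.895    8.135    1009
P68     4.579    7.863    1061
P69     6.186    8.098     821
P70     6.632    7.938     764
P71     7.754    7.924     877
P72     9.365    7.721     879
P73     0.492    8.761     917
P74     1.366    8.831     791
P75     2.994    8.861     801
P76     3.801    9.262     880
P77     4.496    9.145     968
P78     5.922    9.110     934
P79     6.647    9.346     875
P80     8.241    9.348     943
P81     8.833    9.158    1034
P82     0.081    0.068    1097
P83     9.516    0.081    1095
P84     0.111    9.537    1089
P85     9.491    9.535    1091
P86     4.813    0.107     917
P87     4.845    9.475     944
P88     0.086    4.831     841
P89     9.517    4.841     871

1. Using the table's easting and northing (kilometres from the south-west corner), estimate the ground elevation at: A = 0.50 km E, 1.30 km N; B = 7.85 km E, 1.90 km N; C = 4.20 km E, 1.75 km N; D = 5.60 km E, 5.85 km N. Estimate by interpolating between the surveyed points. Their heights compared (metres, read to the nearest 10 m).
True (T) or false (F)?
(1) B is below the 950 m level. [T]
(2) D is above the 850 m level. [F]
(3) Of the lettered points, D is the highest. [F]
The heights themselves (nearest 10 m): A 1010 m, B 770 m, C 850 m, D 700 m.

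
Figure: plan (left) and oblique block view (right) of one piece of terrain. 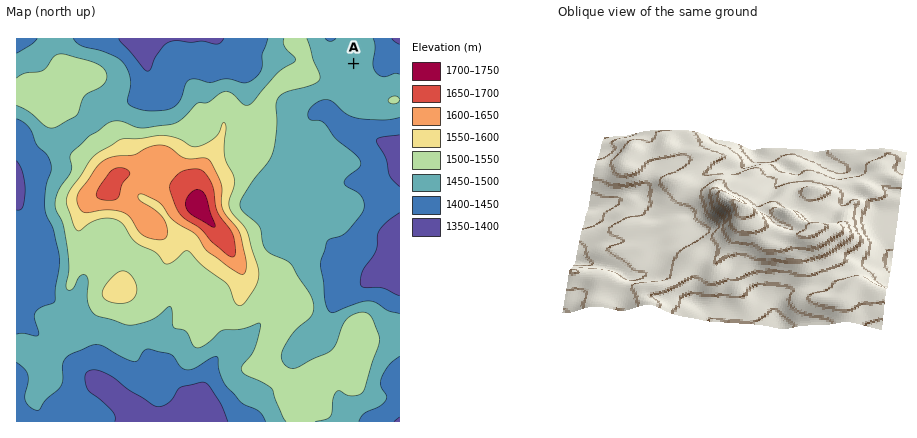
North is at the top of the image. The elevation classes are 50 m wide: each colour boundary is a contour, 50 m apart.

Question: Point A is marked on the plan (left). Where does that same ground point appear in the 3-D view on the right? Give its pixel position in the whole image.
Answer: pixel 604 295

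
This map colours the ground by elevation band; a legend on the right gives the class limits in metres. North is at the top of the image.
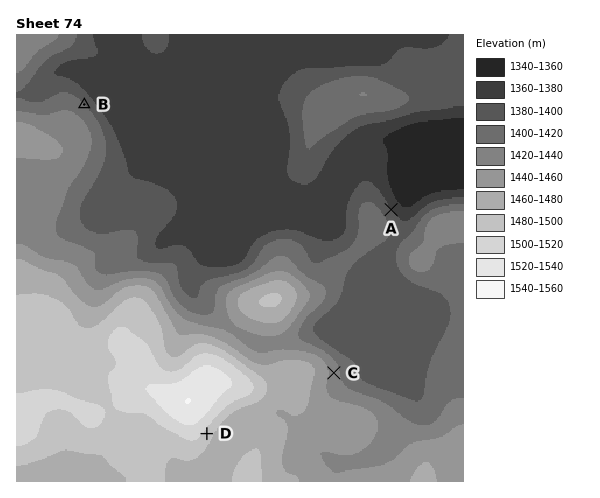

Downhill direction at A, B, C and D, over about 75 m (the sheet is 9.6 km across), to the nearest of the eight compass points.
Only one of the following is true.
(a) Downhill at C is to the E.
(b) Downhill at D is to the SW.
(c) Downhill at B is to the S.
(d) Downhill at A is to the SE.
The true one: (a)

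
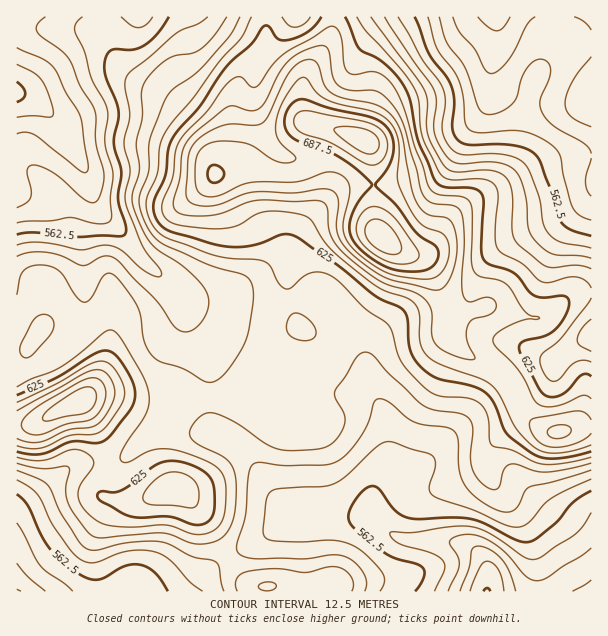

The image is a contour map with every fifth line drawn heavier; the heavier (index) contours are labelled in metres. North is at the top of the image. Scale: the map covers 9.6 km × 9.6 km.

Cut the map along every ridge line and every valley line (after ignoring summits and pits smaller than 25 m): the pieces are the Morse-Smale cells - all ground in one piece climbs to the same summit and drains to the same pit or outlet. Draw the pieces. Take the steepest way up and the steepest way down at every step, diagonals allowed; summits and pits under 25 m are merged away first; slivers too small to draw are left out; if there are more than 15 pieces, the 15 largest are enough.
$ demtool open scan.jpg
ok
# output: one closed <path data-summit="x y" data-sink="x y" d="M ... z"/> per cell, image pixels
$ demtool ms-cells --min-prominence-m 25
<path data-summit="381 237" data-sink="486 591" d="M387 242l-3 16-17 26-20 20-26 20-12 6-10-2-8 4-21 25-19 34-14 6-27 2 0 20 2 12 6 5 18 9 14 14 34 53 9 8 3 1-8 1-9 4-24 16-24 12-2 3 1 6 8 10 16 13 66-3 12 1 3 8 256 0 1-164-13-1-15 5-15 0-18-11-8-10-12-27-6-7-10-9-31-16-14-14-4-6 0-18-4-20-12-27-8-8-14-5z"/><path data-summit="381 237" data-sink="17 92" d="M210 16l-193 0-1 77 20 9 19 17 31 54 8 28 6 11 24 22 18 26 16 12 22 25 6 12 4 24 16 26 4 9 0 30 20 0 16-4 8-7 16-30 21-25 8-4 15 0 33-24 20-20 11-15 8-18 0-8-8-10-4-11-2-36-24 0-9 4-32 31 6-6 7-14 0-19-2-9-7-9-24-7-16-11-9-15-9-29 0-18 5-18 0-13-13-15z"/><path data-summit="381 237" data-sink="495 17" d="M591 16l-94 0 1 25-8 34 0 23-3 9-21 27-15 27-10 9-13 6-36 8-15 0-4 2 1 36 4 11 15 14 29 12 8 8 12 27 4 20 0 18 4 6 14 14 37 21 10 11 17 33 14 11 7 4 15 0 15-5 13-1z"/><path data-summit="80 402" data-sink="17 92" d="M21 94l-5 1 0 330 10 1 12-4 54-26 24 0 30 7 22 0 9-5 32 0 1-30-4-9-16-26-4-24-6-12-10-12-28-25-18-26-24-22-6-11-8-28-31-54-19-17z"/><path data-summit="363 140" data-sink="495 17" d="M495 16l-162 0-2 20-6 12-18 24-5 12 0 27 4 9 5 4 22 4 32 12 7 10 2 36 48-8 19-8 10-9 12-23 24-31 3-9 2-33 6-24z"/><path data-summit="171 488" data-sink="17 591" d="M104 462l-24 1-9 3-55 46 0 79 178 1 14-20 20-15-18-33-23-29-10-7-9 0-18 10-18 4-27-4-2-4z"/><path data-summit="171 488" data-sink="486 591" d="M165 432l-18 6-24 20-19 4-1 32 2 4 27 4 18-4 18-10 9 0 10 7 23 29 18 34 35-20 16-12 9-4 8-1-3-1-9-8-25-41-23-26-17-9-10-3z"/><path data-summit="363 140" data-sink="17 92" d="M332 16l-121 1 34 21 11 12 2 16-5 18 0 18 6 21 6 14 11 14 11 6 18 5 11 8 4 12 0 19-4 8 1 2 16-17 15-8 25-1 0-27-5-14-12-8-45-12-5-4-4-9 0-27 5-12 15-19 9-17z"/><path data-summit="80 402" data-sink="17 591" d="M80 402l-42 20-22 4 1 85 54-45 9-3 19 0 5-2-7-30-11-21z"/><path data-summit="80 402" data-sink="486 591" d="M116 396l-24 0-12 5 17 30 8 31 18-4 20-18 13-7 9-1 51 2-5-6-2-30-32 0-9 5-22 0z"/><path data-summit="381 237" data-sink="17 591" d="M228 558l-20 14-13 20 71-1 0-5-12 0-6-3-10-10z"/><path data-summit="381 237" data-sink="17 92" d="M320 583l-53 3-1 5 68 0-2-7z"/>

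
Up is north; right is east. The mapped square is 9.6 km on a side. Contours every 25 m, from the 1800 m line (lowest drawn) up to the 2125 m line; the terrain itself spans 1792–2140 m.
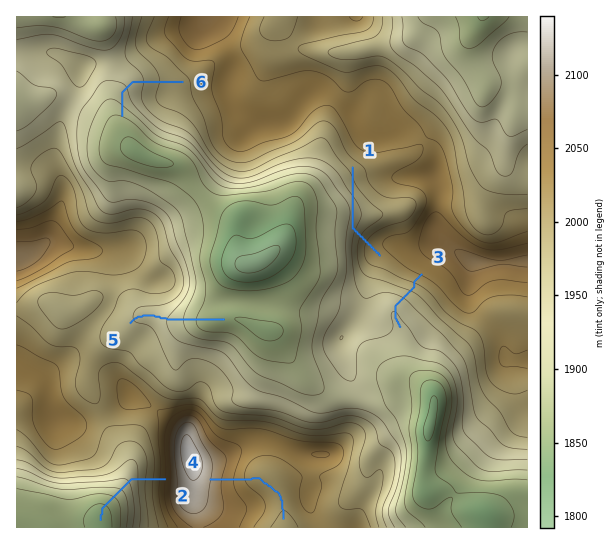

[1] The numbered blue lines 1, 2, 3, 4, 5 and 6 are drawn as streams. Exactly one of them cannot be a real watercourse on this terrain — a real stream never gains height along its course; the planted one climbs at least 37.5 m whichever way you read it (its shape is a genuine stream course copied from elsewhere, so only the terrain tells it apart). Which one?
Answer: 1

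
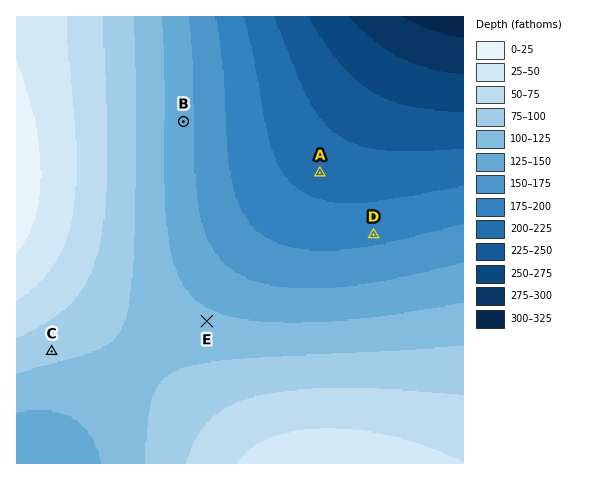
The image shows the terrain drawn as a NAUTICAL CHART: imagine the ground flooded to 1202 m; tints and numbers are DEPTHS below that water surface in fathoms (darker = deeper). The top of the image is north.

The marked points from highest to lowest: C E B D A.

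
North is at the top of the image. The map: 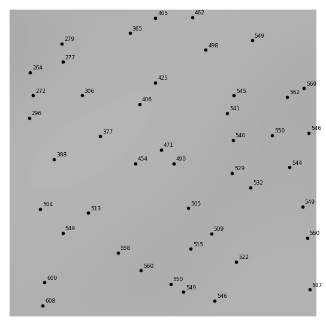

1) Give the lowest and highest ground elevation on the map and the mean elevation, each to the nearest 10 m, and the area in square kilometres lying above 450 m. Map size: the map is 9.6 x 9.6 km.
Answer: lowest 260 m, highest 620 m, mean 490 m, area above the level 66.6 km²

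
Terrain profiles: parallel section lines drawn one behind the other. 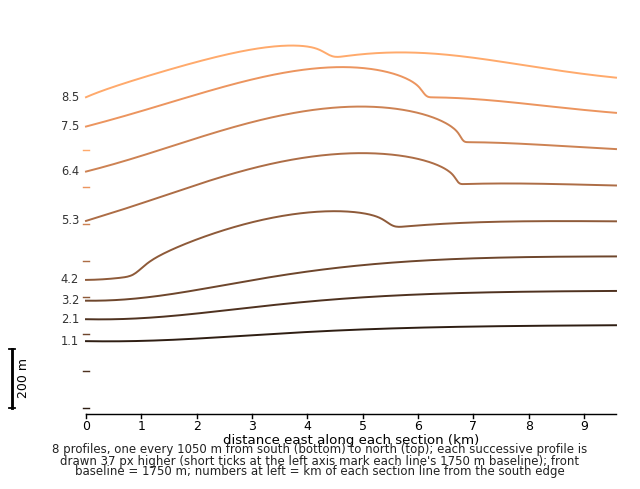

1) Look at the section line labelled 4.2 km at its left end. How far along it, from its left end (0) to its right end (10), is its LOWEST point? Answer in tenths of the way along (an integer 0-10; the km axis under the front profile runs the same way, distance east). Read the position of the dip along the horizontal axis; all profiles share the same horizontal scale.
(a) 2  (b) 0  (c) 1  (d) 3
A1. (b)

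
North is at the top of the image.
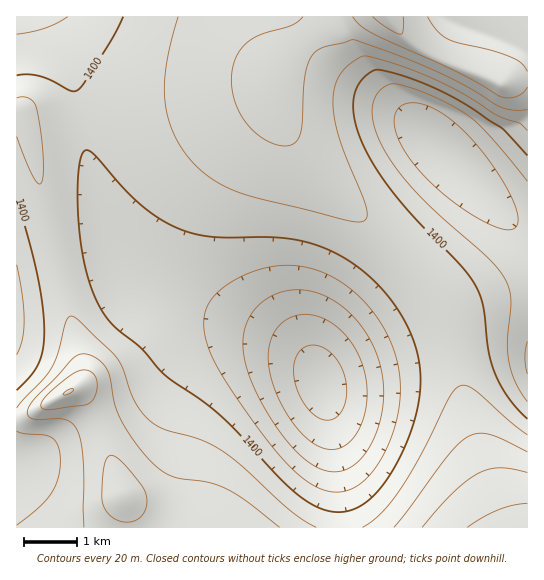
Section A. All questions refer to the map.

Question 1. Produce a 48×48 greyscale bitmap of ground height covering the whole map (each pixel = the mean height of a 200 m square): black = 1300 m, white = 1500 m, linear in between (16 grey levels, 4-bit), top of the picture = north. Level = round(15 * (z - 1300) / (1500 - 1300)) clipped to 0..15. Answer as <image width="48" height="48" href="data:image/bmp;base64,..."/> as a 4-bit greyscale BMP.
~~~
<image width="48" height="48" href="data:image/bmp;base64,Qk32BAAAAAAAAHYAAAAoAAAAMAAAADAAAAABAAQAAAAAAIAEAAATCwAAEwsAABAAAAAAAAAAAAAAABEREQAiIiIAMzMzAERERABVVVUAZmZmAHd3dwCIiIgAmZmZAKqqqgC7u7sAzMzMAN3d3QDu7u4A////AJmaqrvMzMzMzMzLu6qZmIiZqrzM3d7u7pmZqrvMzMy7u7u7uqmYiIiImqvMzd3e7pmZqrvN3Mu7u7u7qpmHd3d4iau8zN3d3YmZmrzN3Mu7u7uqqYh3ZmZ3iZq7zM3d3YiZmrzNzLu7qqqqmIdmVVVneJqrvMzN3IiZmrzMy7uqqqqZiHZlVEVWeImqu8zMzIiJmrvMy6qqqqmYh2ZURERVZ4mqu7vMu4iZmrvMu6qpmZmId2VDMzNFZ4iaq7u7upmZmrvLuqmZmZiHdlQzIiNEVniZqru6qpqqqru7qpmZmIh3ZUQyIiI0VniZqqqqmau7u7y7qZmYiId2ZUMiESI0VniJmqqpiJvNzMy6qZiIiHdmVDMhERI0VneJmZmYh4q93dy6mYiIh3dlVDIhERI0VmeJmZmYdnir3dy6mIiHd3ZlQzIRERI0VmeImZmHZXeKvMy6mIh3d2ZVQyIRERI0VmeImZiHZWeJq7upiId3dmZUQyIRESI0VneImZiHZWeJqqqZiHd3dmVUQyIhEiM0VneImYh3ZWd4mqmYh3d3ZmVUQzIiIiNFZniImYh2ZWd4mZmId3d3ZmVUQzMiIzRFZ3iImYh2ZWd4mZiHd3d2ZmVVRDMzM0RWZ4iJmIh3ZWd4mYh3d3dmZmZVREMzNEVWd4iJmIh3ZWeImYd3d3dmZmZVVURERVVneIiZmIh2ZmeImId3d3d2ZmZmVVVVVWZ3iImZiId2ZmeImId3d3d3dmZmZlVVZmd4iJmYiId2ZWeJmHd3d3d3d3dmZmZmZ3eIiZmYiHdmVXeJiHd3d3d3d3d3d3d3d4iImZmIh3ZlVXiJiHd3d3d3d3d3d3d3iIiJmZiId2ZVVXiJiHd3d3d3eIiIiIiIiImZmYiHdmVVVXiZiHd3d3eIiIiIiIiImZmZmIh3ZlVERYiZiHd3d3iIiIiIiZmZmZmZmId2VVRERYmZiHd3eIiIiImZmZmZmZmZiHdlVERERYmZiHd3iIiIiZmZmZmqqpmZh3ZVREREVYmZiHd4iIiJmZmZmqqqqpmYh2VUQzREVpmZiHd4iIiZmZmaqqqqqpmIdlVEMzRFZpmZiHeIiIiZmZqqqqqqqpmHdlRDM0RVZ5mYiIiIiImZmaqqqqqqqpiHZUQzM0RWeJmYiIiIiJmZmqqqq7uqqZh2ZUQzNEVneJmYiIiIiJmZmqqqu7u6qZh2VUQ0RFZ4iZmYiIiIiJmZmqqru7u6qZh2VUREVWeJmpmYiIiIiJmZqqqru7u6qYh2VURFZomru5mIiIiIiJmZqqq7u7u6qYh2ZVVmeJq8zIiId4iIiJmZqqq7u7u6qZh3Zmd4mrzd3Ih3d3iIiJmZqqq7u7u6qZiHd4iavM3d3Hd3d3eIiJmZqqq7u7u6qpmIiaq8zN3dzHd3d3eIiJmZqqqru7u7qqqaq7zMzMzMy2Zmd3d4iImZqqqqu7u7u7qrzN3MzMzLu2ZmZ3d4iImZmqqqqru7u7vM3d3MzLu7u2ZmZnd3iImZmqqqqqq7u7zN7t3Mu7u7uw=="/>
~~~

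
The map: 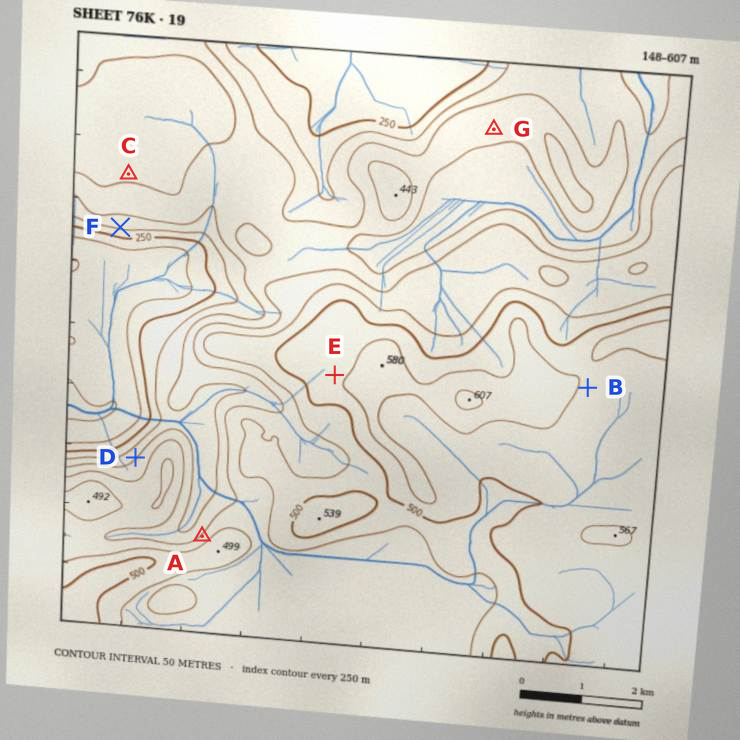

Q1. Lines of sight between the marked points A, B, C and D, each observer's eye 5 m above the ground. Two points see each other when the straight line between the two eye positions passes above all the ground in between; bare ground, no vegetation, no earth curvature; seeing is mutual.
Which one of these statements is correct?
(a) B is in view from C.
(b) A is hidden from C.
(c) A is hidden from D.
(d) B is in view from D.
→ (c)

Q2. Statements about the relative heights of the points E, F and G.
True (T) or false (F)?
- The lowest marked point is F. T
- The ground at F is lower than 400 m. T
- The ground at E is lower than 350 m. F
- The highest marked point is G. F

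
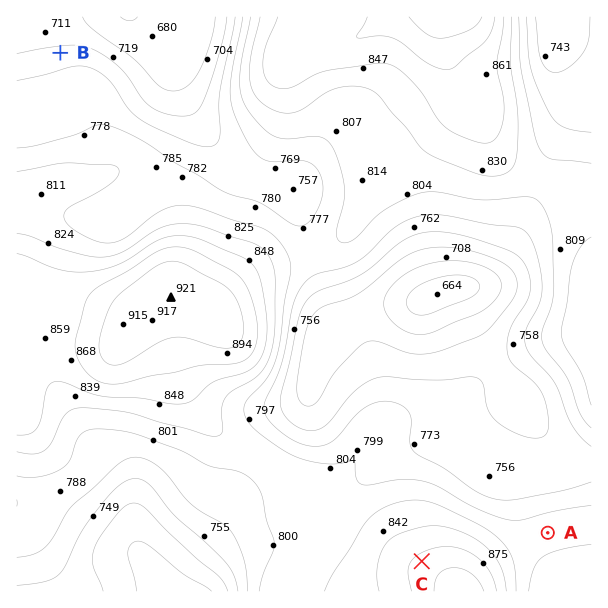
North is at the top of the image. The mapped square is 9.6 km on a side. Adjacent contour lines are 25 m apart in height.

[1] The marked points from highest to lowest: C A B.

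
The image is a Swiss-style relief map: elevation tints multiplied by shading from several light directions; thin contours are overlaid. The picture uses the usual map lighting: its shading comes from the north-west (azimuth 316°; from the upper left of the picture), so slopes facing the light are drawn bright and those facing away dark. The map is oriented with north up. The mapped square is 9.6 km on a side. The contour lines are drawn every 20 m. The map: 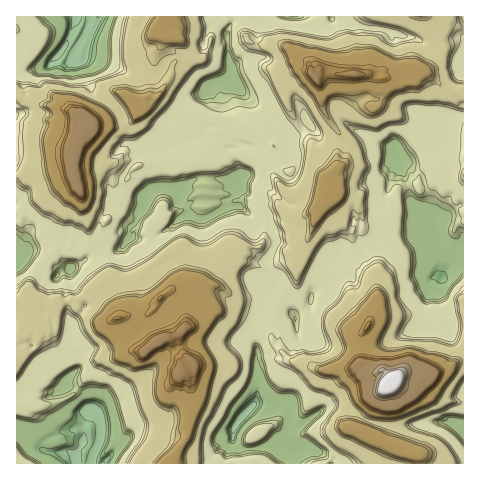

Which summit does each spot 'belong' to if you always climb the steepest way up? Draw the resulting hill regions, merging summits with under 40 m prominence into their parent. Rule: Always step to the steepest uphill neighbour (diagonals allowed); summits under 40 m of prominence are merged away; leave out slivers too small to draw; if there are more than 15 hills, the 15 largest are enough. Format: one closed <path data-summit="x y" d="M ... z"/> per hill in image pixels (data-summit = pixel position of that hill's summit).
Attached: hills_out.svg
<path data-summit="392 381" d="M442 147l-19 5-16 9-9-2 0 5-6 8-6 28-10 4 2 16 6 11-9 5-2 8-8 3-7 11-11 3-11-2-11 7-11 14-3 21-4 7-13 8-7-21-11-9-13 9 1 10-6 4-5 17 3 16 2 49-4 12 17 1 16-2 5 9-1 13 2 4 6-1 29-21 13 0 8 2 19 13 11 3 21 3 23-5 24 0 17 9 0-225-4-1-6 3-12 11-11 1 12-7 6-16-3-8 2-17-5-11z"/><path data-summit="159 341" d="M239 206l-12 1-24 13-18-4-30 20-12 3-13-1-10 10-30 8-29 17-18-17-9-4-5 0-4 6-9 4 0 129 17-1 3-9 4-6 6-5 4 0 15 12 2 4 14 6 4 4 3 13 9 4 4 7 0 17-9 27 134-1 1-11 6-13 0-9 5-9 16-17 4-11-2-51-3-15 3-15 8-7-1-10 14-11-5-7-5-14 9-20-3-14-6-8-12-2z"/><path data-summit="74 157" d="M75 16l-59 1 0 243 9-2 4-6 5 0 9 4 17 17 8-3 22-14 30-8 10-11-1-8 6-6 11-20-2-6 7-7 27-1 3 3 7-9 9-5 32 1 7 4 4-9-9-17 0-9 8-5-10-3-28-4-21-16-8 1-9 8-7 14 2 8-13 0-7-5-11-3-6-23 1-3-12-13-18-13-5-10-3-18-2-1-7 1-3-4 1-5-9-6 7-13z"/><path data-summit="315 78" d="M463 16l-131 0-1 4-11 9-13-3-5-10-42 0-3 5-23 1-4 4-3 5 1 28 4 14 7 9 1 8 47 46 11-2 11-11 13 15 24 9 9-1 14-9 5 0 21 12 4 11 8 1 21-11 13-2 4-4-2-15 1-9 4-4 16 0z"/><path data-summit="327 197" d="M309 123l-11 11-10 3 2 15 7 9-1 12-6 5-10-4-24-26-15-5-10 5 0 9 9 17-3 6 2 7-4 7-8 7 0 5 2 1 10-1 16 13 10 1 7 7 4 16-9 20 5 14 5 7-1 3 11 8 7 21 16-11 4-25 12-14 10-7 11 2 11-3 7-11 8-3 2-8 9-5-6-11-2-16 10-4 6-28 6-8-2-13-22-14-5 0-14 9-9 1-24-9z"/><path data-summit="132 103" d="M204 45l-3 5-11 4-21 4-16 19-26-5-19-9-23-6-3 5 4 7 2 15 8 11 14 9 12 13-1 3 6 23 11 3 7 5 13 0-2-8 4-9 12-13 8-1 21 16 3-8 9-3 1-6-5-3 3-8-2-20 3-3 8-1 9-9 1-12-4-13-14 0z"/><path data-summit="381 441" d="M341 406l-13 0-29 21-6 1-4 5-2 13 6 5 18-2 10 3 9 12 134-1 0-31-13-9-28-1-32 5-23-6-19-13z"/><path data-summit="158 27" d="M231 16l-86 0-11 12-17-3-16-7-10 16-5 22 22 7 19 9 26 5 16-19 21-4 11-4 9-22 13-8 7 5z"/><path data-summit="255 435" d="M287 402l-16 2-16-1-20 22-2 5 1 14 5 5 28-3 20 2 1-11 4-9 0-17z"/><path data-summit="463 175" d="M463 116l-15 0-5 8 2 20-3 10 6 18-2 17 3 8-6 16-9 6 8 0 12-11 10-4z"/><path data-summit="17 463" d="M17 432l0 32 59-1 0-7-3-2-6-3-22 0z"/>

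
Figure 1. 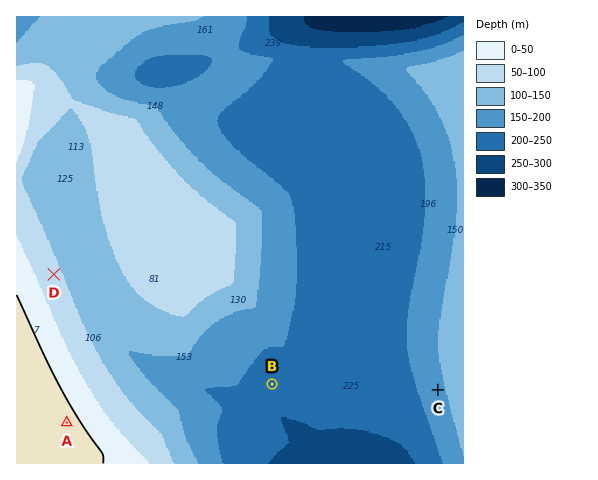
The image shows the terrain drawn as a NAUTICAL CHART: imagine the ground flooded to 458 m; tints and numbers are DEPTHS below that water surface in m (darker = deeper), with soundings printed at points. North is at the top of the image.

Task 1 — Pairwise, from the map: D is above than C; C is above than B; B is below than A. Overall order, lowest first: B C D A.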